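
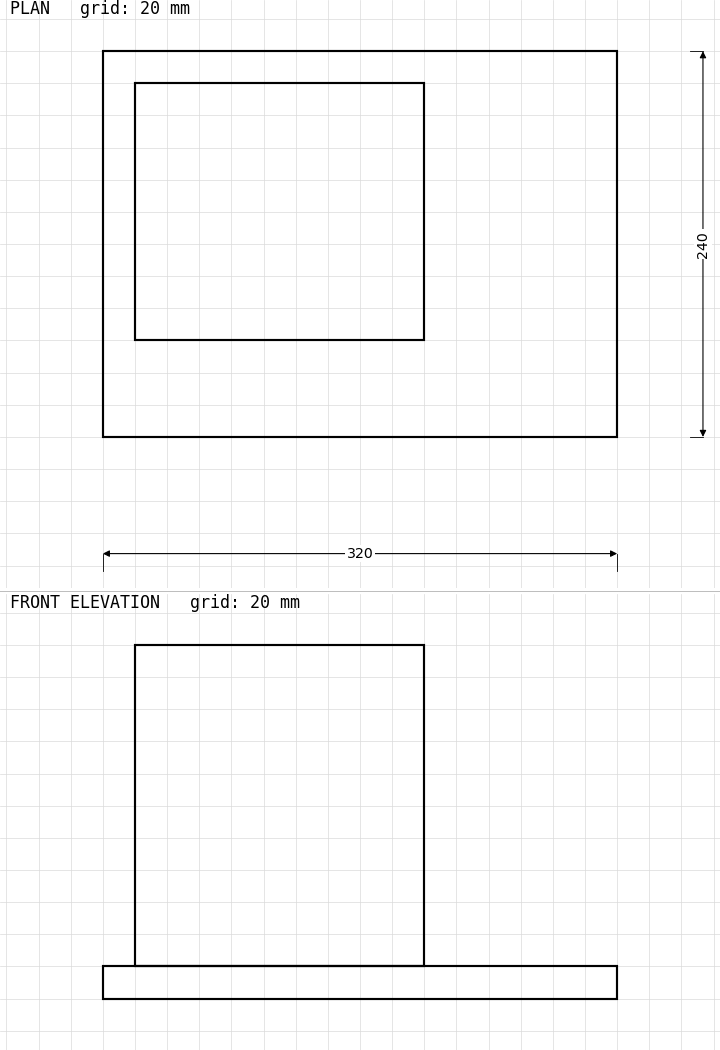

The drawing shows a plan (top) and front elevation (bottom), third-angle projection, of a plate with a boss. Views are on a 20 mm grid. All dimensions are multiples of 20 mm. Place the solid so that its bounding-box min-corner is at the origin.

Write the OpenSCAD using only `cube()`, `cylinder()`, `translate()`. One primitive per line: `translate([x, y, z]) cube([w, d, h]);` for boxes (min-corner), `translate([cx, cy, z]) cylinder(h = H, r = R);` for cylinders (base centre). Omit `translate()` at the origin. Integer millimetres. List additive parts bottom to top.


cube([320, 240, 20]);
translate([20, 60, 20]) cube([180, 160, 200]);


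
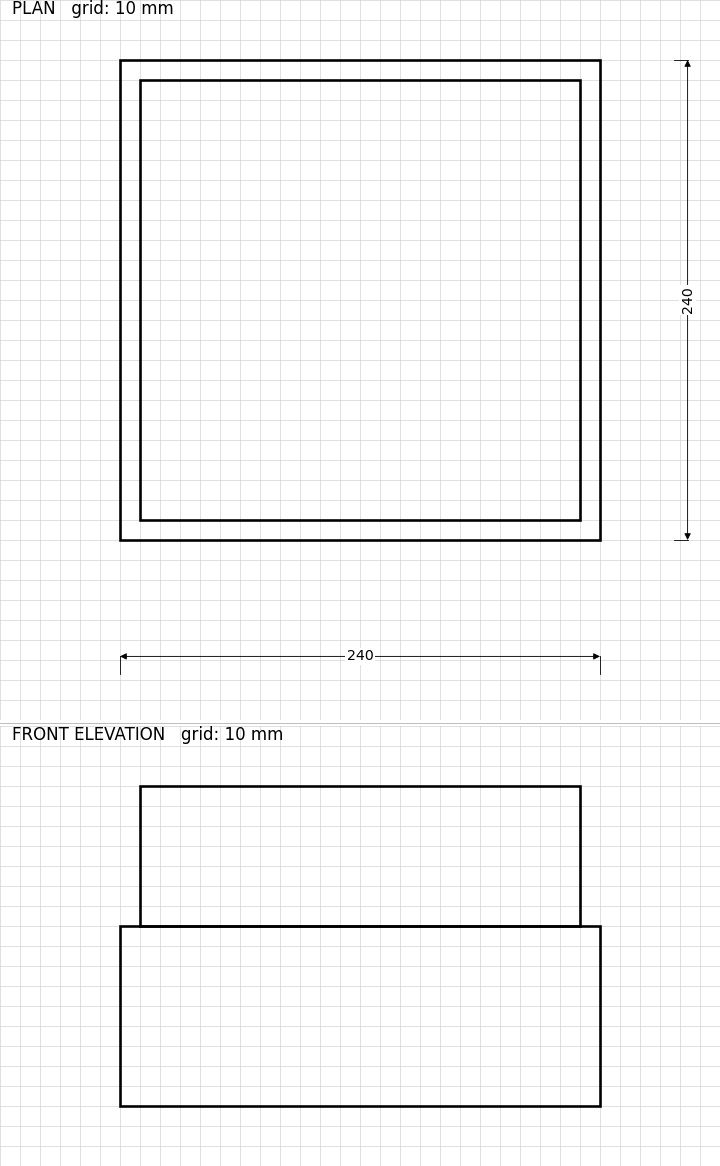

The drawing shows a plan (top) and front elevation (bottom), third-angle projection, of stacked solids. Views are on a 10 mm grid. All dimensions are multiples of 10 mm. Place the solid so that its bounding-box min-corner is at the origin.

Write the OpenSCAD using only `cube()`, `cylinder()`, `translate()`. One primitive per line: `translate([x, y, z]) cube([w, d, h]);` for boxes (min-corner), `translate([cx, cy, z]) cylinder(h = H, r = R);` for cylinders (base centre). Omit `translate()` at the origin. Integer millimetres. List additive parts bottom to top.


cube([240, 240, 90]);
translate([10, 10, 90]) cube([220, 220, 70]);


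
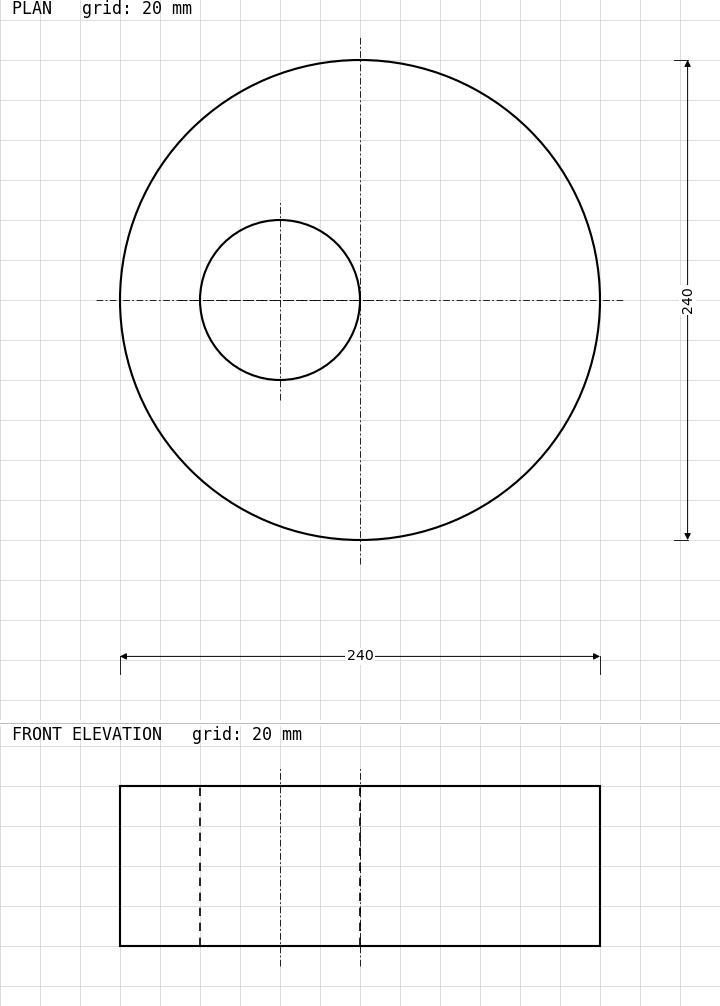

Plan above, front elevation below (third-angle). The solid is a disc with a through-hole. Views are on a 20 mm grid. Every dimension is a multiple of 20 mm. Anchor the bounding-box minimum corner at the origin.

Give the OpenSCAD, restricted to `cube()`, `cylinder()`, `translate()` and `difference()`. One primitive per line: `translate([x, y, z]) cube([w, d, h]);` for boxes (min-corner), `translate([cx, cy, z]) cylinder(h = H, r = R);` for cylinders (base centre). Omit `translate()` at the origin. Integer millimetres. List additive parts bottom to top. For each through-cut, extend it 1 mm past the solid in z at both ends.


difference() {
  translate([120, 120, 0]) cylinder(h = 80, r = 120);
  translate([80, 120, -1]) cylinder(h = 82, r = 40);
}


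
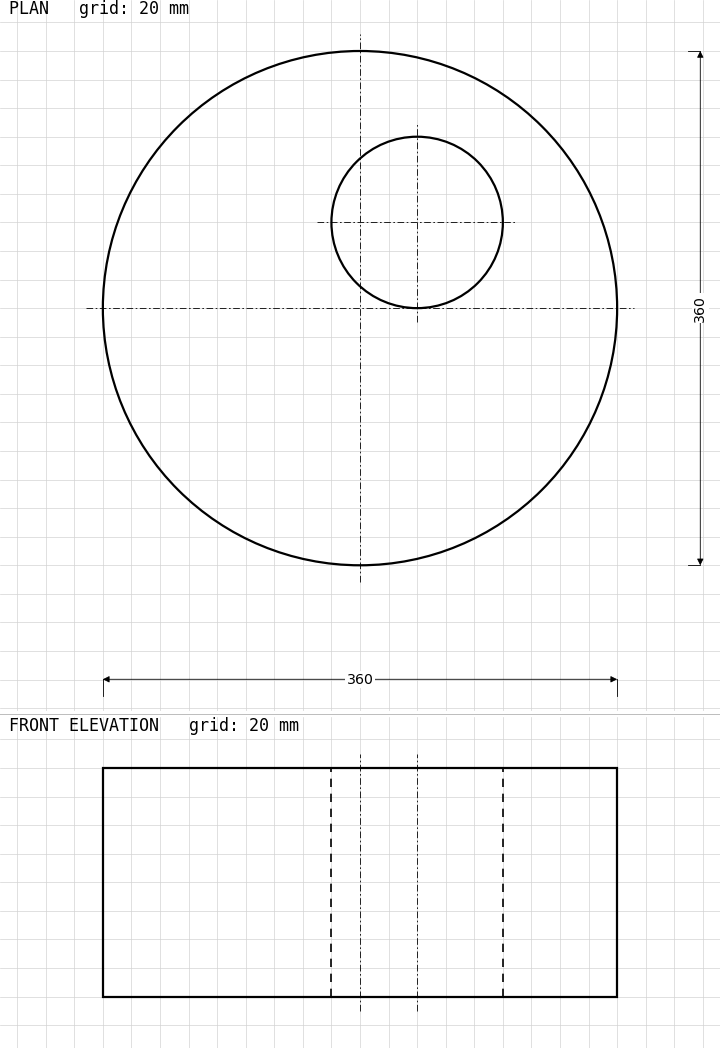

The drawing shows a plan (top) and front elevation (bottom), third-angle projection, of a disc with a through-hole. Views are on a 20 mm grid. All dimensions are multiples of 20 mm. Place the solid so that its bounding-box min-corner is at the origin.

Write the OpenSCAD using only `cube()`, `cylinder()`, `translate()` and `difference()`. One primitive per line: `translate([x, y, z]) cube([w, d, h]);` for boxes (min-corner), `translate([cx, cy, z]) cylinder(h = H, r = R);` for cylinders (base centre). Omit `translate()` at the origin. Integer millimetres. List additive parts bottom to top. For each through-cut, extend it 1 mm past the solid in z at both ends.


difference() {
  translate([180, 180, 0]) cylinder(h = 160, r = 180);
  translate([220, 240, -1]) cylinder(h = 162, r = 60);
}


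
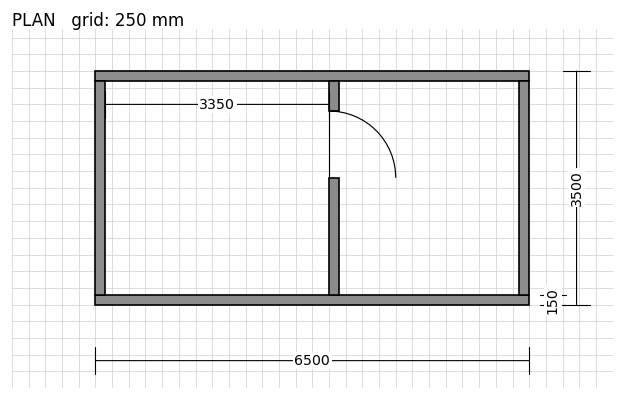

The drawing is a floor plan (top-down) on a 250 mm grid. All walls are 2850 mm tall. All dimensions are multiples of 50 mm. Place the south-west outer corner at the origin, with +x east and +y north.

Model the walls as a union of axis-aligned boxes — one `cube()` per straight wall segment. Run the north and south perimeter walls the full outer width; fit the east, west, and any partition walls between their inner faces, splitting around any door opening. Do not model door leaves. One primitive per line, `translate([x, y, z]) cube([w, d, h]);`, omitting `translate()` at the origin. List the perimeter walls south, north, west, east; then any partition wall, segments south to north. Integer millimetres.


cube([6500, 150, 2850]);
translate([0, 3350, 0]) cube([6500, 150, 2850]);
translate([0, 150, 0]) cube([150, 3200, 2850]);
translate([6350, 150, 0]) cube([150, 3200, 2850]);
translate([3500, 150, 0]) cube([150, 1750, 2850]);
translate([3500, 2900, 0]) cube([150, 450, 2850]);


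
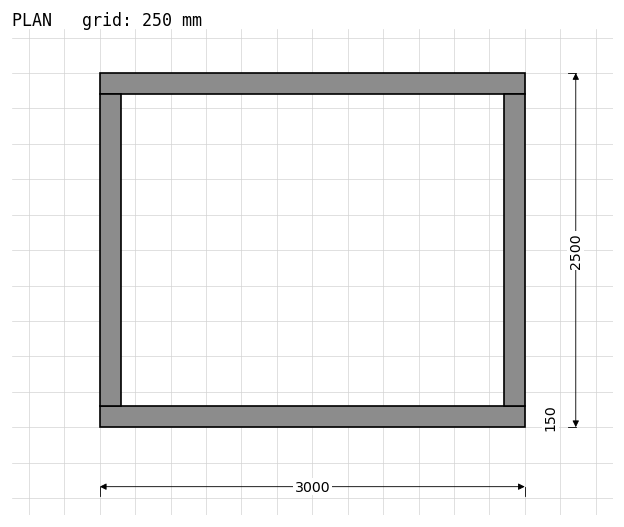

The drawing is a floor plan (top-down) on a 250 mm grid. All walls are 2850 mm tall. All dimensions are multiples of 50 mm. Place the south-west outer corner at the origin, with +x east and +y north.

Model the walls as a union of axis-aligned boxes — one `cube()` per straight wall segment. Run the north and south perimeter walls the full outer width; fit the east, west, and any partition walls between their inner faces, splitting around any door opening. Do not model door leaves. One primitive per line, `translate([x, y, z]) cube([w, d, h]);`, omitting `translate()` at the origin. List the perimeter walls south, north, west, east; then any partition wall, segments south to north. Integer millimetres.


cube([3000, 150, 2850]);
translate([0, 2350, 0]) cube([3000, 150, 2850]);
translate([0, 150, 0]) cube([150, 2200, 2850]);
translate([2850, 150, 0]) cube([150, 2200, 2850]);


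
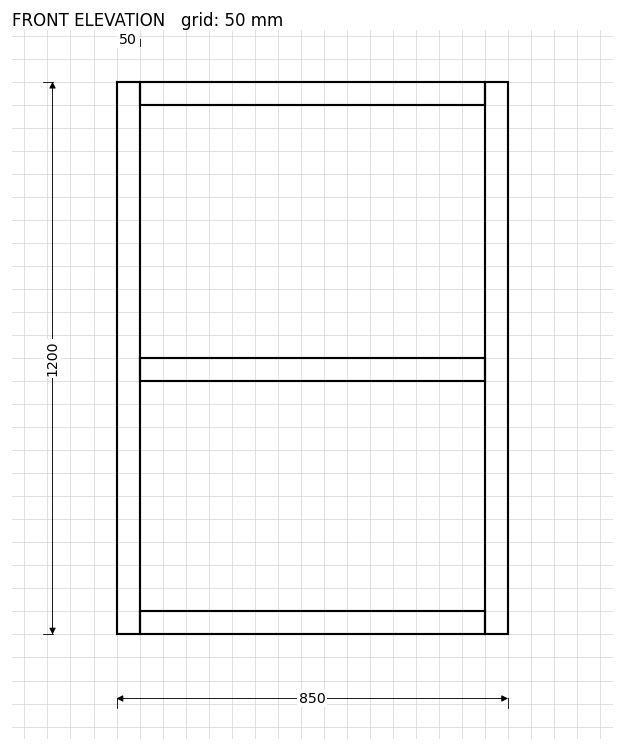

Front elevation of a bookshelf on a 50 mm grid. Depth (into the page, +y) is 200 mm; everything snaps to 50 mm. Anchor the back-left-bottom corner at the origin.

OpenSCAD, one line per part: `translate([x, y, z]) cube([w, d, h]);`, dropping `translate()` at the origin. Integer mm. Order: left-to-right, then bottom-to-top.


cube([50, 200, 1200]);
translate([50, 0, 0]) cube([750, 200, 50]);
translate([50, 0, 550]) cube([750, 200, 50]);
translate([50, 0, 1150]) cube([750, 200, 50]);
translate([800, 0, 0]) cube([50, 200, 1200]);


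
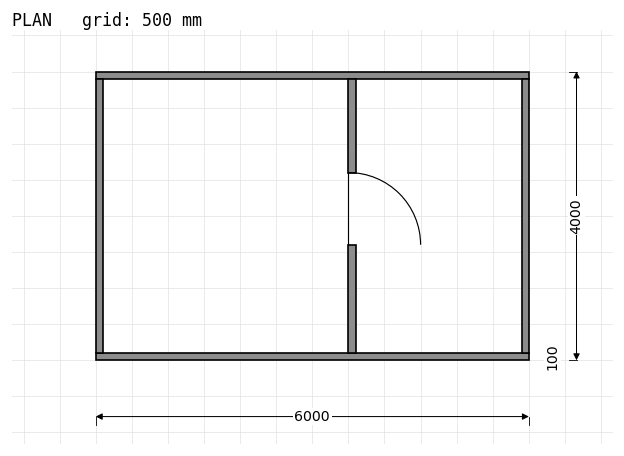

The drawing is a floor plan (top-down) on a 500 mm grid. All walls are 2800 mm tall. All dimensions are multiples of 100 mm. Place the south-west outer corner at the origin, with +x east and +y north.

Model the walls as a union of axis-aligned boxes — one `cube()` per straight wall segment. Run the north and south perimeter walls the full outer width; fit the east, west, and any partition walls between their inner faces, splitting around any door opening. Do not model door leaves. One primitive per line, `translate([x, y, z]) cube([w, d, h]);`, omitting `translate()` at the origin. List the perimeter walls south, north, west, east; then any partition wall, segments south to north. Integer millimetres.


cube([6000, 100, 2800]);
translate([0, 3900, 0]) cube([6000, 100, 2800]);
translate([0, 100, 0]) cube([100, 3800, 2800]);
translate([5900, 100, 0]) cube([100, 3800, 2800]);
translate([3500, 100, 0]) cube([100, 1500, 2800]);
translate([3500, 2600, 0]) cube([100, 1300, 2800]);


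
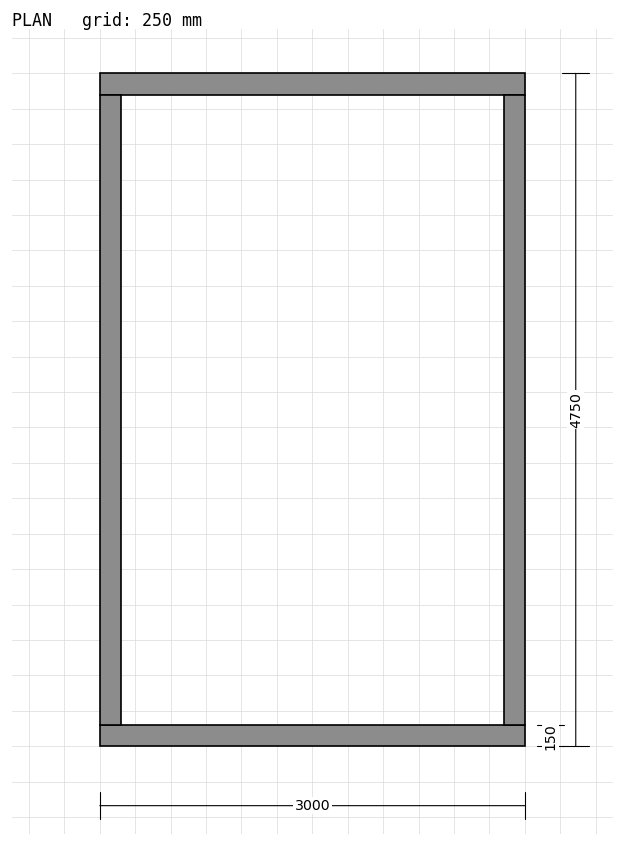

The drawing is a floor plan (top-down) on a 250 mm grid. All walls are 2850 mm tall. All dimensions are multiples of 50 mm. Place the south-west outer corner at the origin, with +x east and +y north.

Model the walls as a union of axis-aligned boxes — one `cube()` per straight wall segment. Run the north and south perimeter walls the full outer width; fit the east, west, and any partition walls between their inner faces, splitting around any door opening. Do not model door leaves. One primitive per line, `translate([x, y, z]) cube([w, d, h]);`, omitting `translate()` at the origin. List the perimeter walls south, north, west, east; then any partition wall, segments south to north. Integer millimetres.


cube([3000, 150, 2850]);
translate([0, 4600, 0]) cube([3000, 150, 2850]);
translate([0, 150, 0]) cube([150, 4450, 2850]);
translate([2850, 150, 0]) cube([150, 4450, 2850]);


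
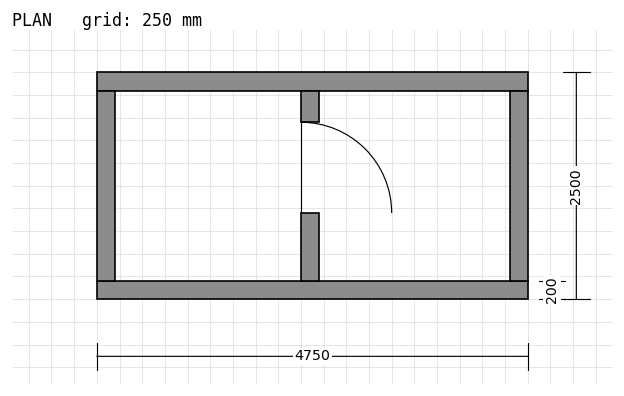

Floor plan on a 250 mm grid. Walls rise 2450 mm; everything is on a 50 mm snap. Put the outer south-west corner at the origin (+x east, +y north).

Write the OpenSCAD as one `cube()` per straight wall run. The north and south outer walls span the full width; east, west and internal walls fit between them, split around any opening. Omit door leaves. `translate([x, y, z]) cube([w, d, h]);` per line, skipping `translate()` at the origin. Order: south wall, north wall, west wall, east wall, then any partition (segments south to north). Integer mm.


cube([4750, 200, 2450]);
translate([0, 2300, 0]) cube([4750, 200, 2450]);
translate([0, 200, 0]) cube([200, 2100, 2450]);
translate([4550, 200, 0]) cube([200, 2100, 2450]);
translate([2250, 200, 0]) cube([200, 750, 2450]);
translate([2250, 1950, 0]) cube([200, 350, 2450]);


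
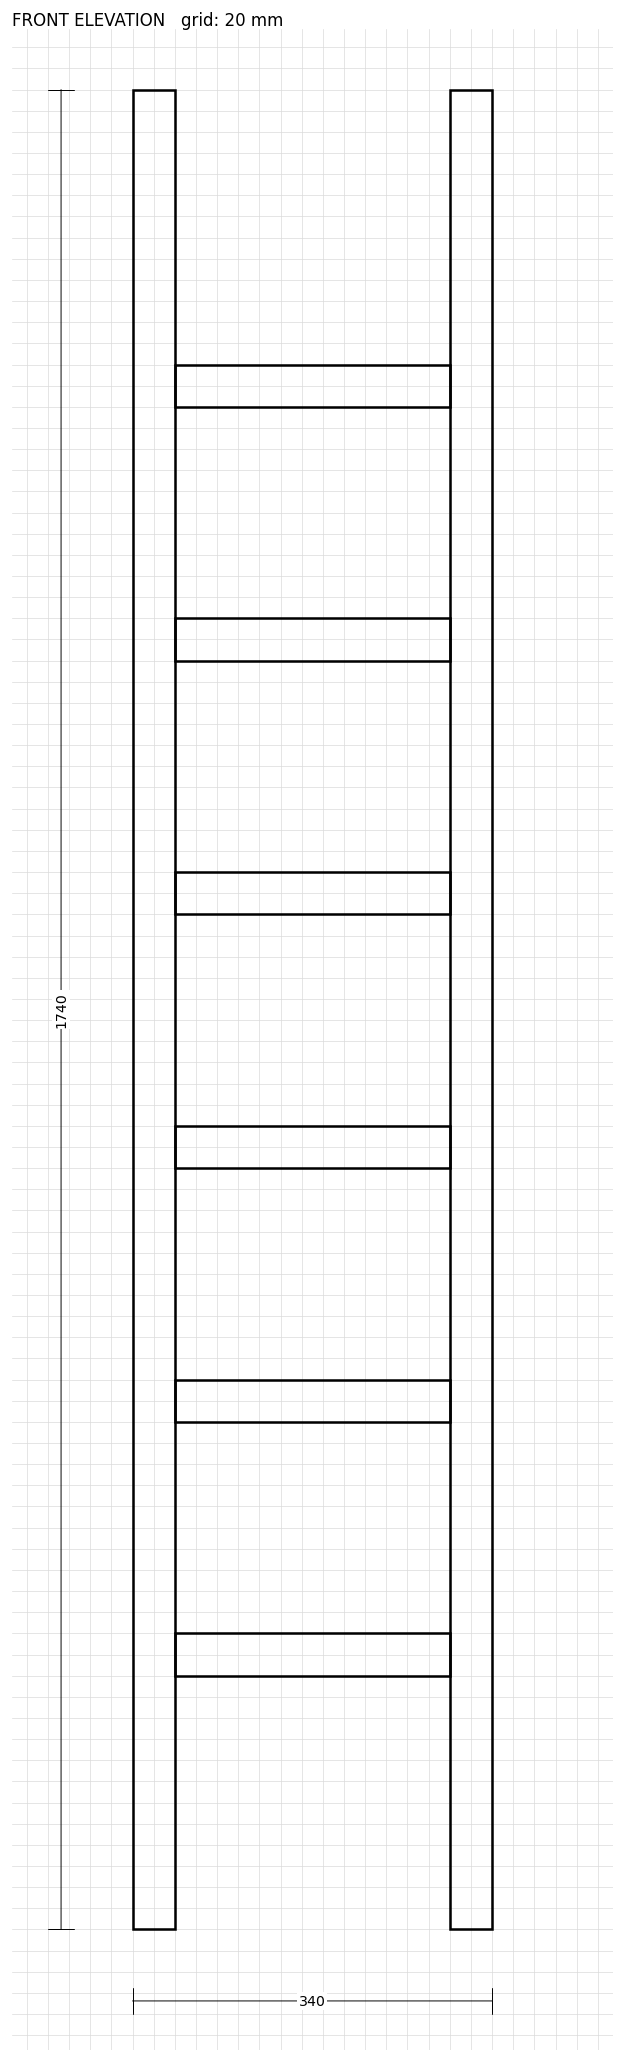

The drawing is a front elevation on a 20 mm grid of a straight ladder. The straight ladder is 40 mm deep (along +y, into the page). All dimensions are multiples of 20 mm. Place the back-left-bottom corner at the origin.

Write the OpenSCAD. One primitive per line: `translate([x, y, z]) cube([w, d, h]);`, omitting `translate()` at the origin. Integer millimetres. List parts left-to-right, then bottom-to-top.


cube([40, 40, 1740]);
translate([40, 0, 240]) cube([260, 40, 40]);
translate([40, 0, 480]) cube([260, 40, 40]);
translate([40, 0, 720]) cube([260, 40, 40]);
translate([40, 0, 960]) cube([260, 40, 40]);
translate([40, 0, 1200]) cube([260, 40, 40]);
translate([40, 0, 1440]) cube([260, 40, 40]);
translate([300, 0, 0]) cube([40, 40, 1740]);


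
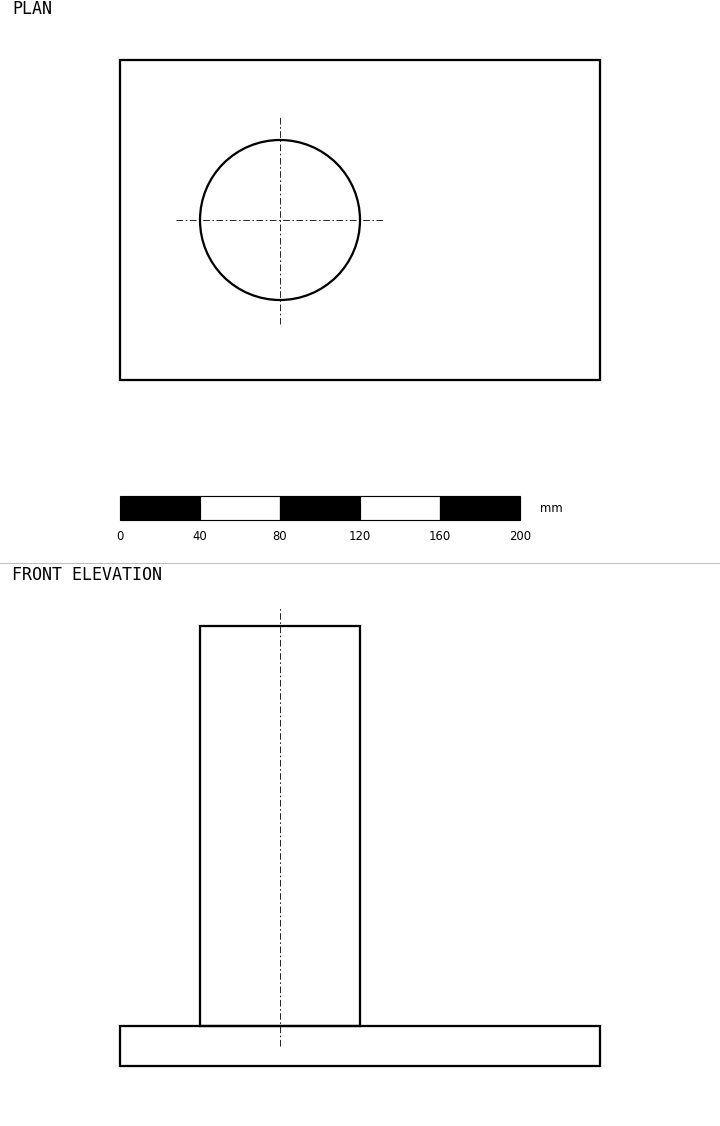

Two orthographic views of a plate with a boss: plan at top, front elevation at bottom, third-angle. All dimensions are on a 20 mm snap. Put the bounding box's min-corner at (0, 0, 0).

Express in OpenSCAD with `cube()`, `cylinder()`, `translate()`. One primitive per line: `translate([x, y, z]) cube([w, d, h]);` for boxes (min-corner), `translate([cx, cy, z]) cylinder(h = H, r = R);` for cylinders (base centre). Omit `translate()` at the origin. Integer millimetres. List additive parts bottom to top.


cube([240, 160, 20]);
translate([80, 80, 20]) cylinder(h = 200, r = 40);


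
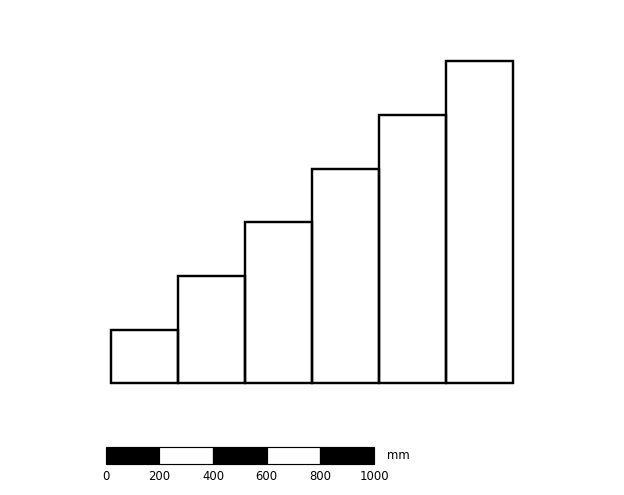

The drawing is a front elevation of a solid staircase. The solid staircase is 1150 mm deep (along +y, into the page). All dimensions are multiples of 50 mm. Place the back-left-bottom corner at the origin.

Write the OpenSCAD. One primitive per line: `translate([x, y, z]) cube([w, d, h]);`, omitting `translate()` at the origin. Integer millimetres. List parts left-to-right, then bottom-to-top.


cube([250, 1150, 200]);
translate([250, 0, 0]) cube([250, 1150, 400]);
translate([500, 0, 0]) cube([250, 1150, 600]);
translate([750, 0, 0]) cube([250, 1150, 800]);
translate([1000, 0, 0]) cube([250, 1150, 1000]);
translate([1250, 0, 0]) cube([250, 1150, 1200]);


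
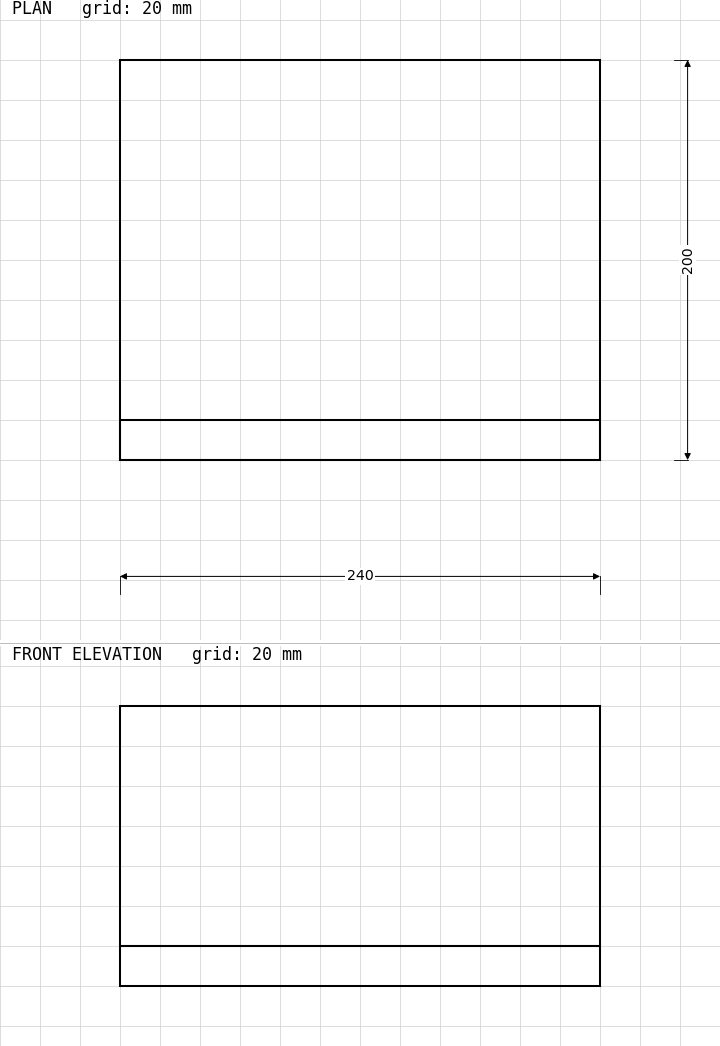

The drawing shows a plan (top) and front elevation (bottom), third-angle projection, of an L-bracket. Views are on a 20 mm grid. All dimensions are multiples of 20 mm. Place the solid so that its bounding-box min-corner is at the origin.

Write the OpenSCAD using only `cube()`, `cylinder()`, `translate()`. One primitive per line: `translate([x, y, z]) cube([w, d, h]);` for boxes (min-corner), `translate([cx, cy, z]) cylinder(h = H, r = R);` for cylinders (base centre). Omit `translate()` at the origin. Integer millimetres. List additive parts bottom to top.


cube([240, 200, 20]);
translate([0, 0, 20]) cube([240, 20, 120]);


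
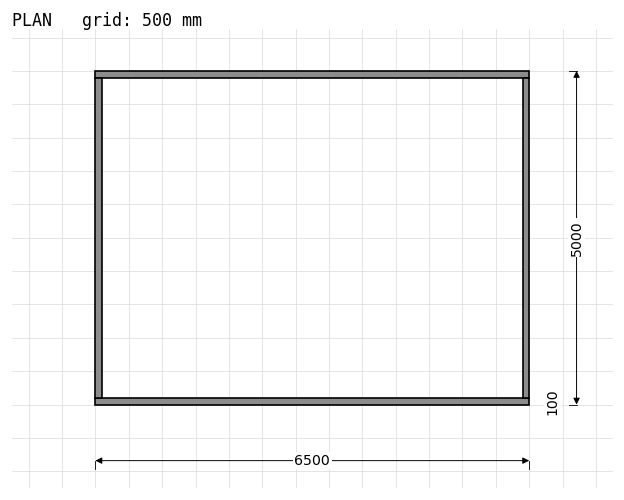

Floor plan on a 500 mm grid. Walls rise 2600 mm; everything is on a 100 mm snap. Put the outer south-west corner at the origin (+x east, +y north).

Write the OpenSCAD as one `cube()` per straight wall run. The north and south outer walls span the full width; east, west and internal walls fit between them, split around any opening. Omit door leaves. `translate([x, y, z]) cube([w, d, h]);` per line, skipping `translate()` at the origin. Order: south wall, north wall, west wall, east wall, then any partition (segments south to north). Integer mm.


cube([6500, 100, 2600]);
translate([0, 4900, 0]) cube([6500, 100, 2600]);
translate([0, 100, 0]) cube([100, 4800, 2600]);
translate([6400, 100, 0]) cube([100, 4800, 2600]);


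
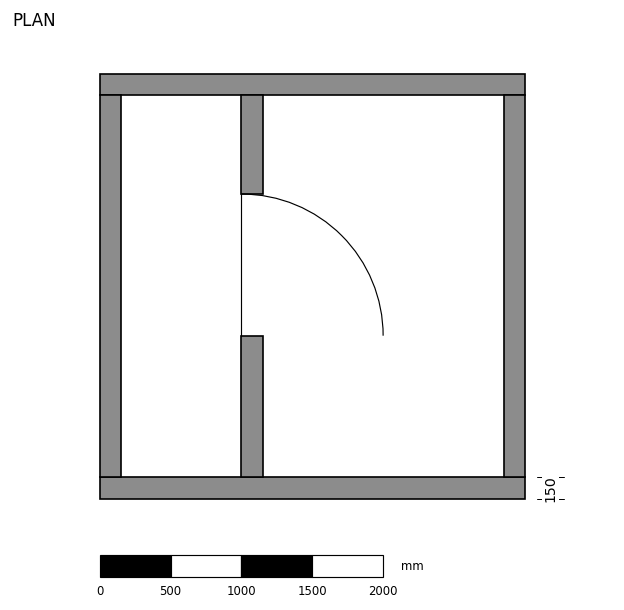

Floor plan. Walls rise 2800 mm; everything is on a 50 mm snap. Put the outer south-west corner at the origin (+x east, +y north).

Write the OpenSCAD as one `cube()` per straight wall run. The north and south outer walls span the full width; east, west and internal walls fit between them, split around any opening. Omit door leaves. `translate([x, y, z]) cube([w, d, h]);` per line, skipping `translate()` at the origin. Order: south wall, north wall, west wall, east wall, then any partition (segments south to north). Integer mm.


cube([3000, 150, 2800]);
translate([0, 2850, 0]) cube([3000, 150, 2800]);
translate([0, 150, 0]) cube([150, 2700, 2800]);
translate([2850, 150, 0]) cube([150, 2700, 2800]);
translate([1000, 150, 0]) cube([150, 1000, 2800]);
translate([1000, 2150, 0]) cube([150, 700, 2800]);


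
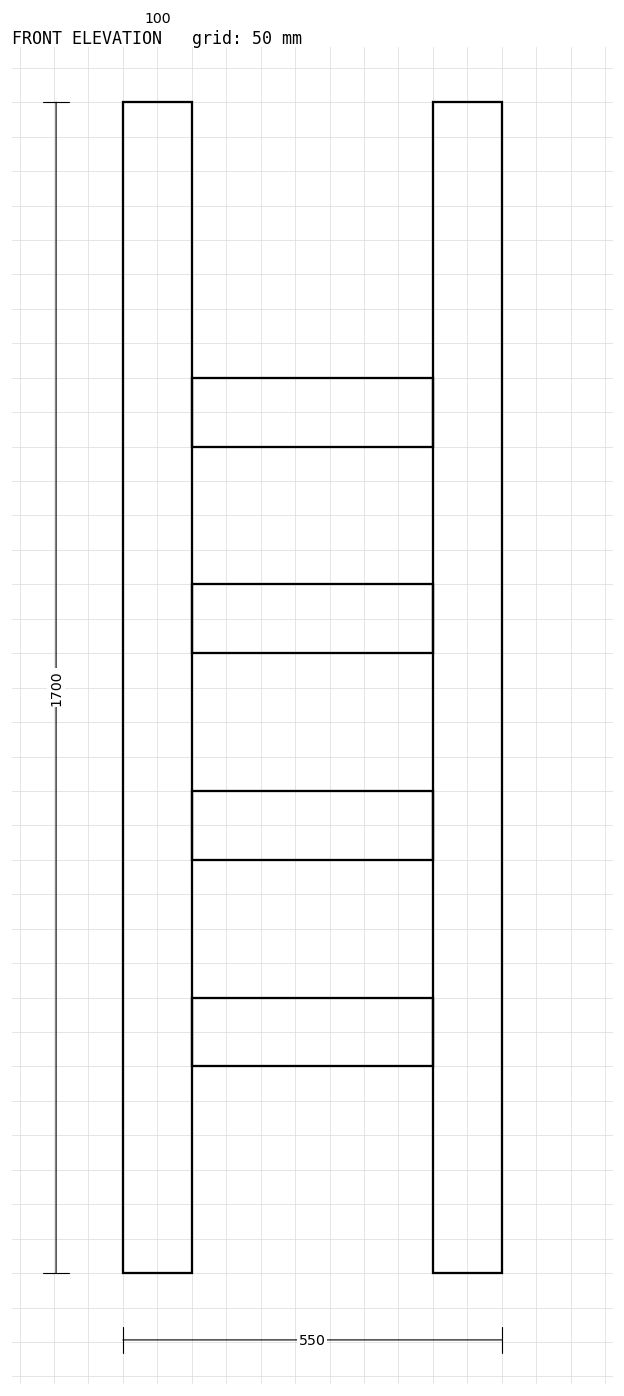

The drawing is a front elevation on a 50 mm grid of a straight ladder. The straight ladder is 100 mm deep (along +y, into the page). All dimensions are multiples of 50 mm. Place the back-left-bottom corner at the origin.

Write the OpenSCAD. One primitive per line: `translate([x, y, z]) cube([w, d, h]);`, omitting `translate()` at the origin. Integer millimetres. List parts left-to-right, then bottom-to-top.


cube([100, 100, 1700]);
translate([100, 0, 300]) cube([350, 100, 100]);
translate([100, 0, 600]) cube([350, 100, 100]);
translate([100, 0, 900]) cube([350, 100, 100]);
translate([100, 0, 1200]) cube([350, 100, 100]);
translate([450, 0, 0]) cube([100, 100, 1700]);


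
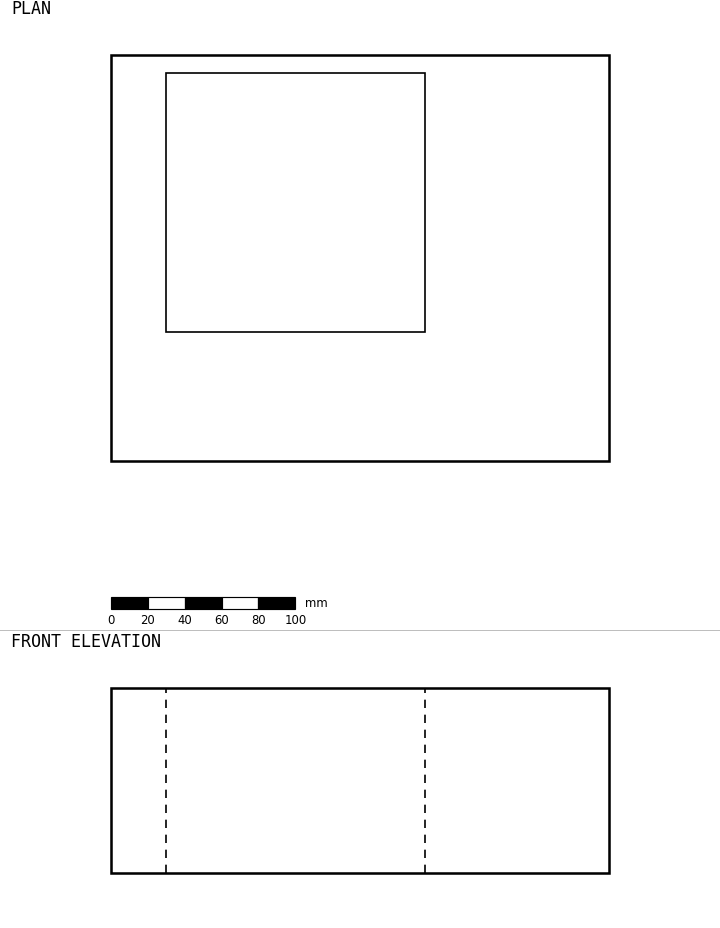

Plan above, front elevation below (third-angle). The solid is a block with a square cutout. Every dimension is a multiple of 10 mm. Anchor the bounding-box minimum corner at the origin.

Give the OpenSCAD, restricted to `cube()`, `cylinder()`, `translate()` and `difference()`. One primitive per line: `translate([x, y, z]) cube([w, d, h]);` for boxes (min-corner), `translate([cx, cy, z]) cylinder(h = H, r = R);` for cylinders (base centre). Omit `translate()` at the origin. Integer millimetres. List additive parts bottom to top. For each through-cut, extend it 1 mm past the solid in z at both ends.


difference() {
  cube([270, 220, 100]);
  translate([30, 70, -1]) cube([140, 140, 102]);
}


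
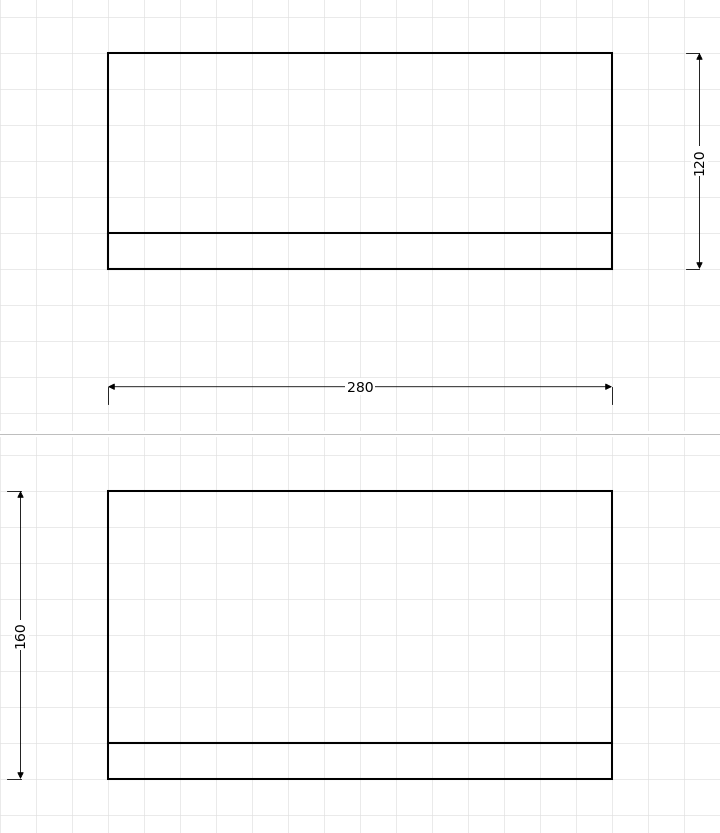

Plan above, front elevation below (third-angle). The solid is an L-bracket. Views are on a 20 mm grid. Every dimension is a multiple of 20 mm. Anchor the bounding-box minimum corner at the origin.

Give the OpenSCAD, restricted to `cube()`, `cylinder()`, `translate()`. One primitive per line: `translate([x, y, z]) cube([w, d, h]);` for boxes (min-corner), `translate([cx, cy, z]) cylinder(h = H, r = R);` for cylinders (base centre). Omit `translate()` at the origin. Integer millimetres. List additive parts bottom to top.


cube([280, 120, 20]);
translate([0, 0, 20]) cube([280, 20, 140]);


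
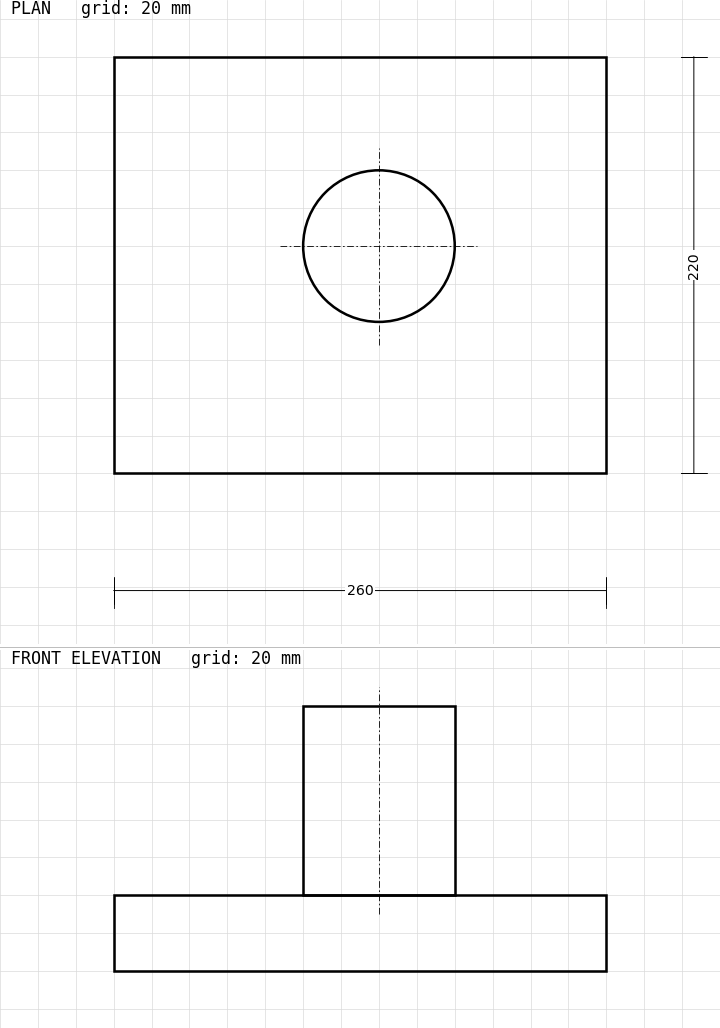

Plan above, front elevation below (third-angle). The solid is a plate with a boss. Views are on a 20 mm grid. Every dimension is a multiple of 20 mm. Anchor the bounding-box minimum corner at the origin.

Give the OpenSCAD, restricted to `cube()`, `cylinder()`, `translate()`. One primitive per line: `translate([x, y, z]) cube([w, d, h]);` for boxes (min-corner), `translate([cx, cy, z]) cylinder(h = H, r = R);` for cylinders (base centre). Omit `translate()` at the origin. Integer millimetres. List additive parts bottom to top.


cube([260, 220, 40]);
translate([140, 120, 40]) cylinder(h = 100, r = 40);


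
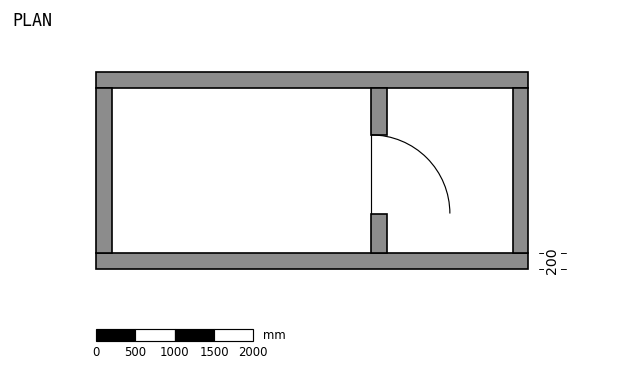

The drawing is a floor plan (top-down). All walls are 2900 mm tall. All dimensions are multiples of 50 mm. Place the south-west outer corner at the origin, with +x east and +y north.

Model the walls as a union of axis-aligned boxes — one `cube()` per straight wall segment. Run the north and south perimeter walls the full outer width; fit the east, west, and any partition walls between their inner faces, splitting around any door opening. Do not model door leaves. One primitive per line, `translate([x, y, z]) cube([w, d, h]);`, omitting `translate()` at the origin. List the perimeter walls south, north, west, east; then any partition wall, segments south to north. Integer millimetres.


cube([5500, 200, 2900]);
translate([0, 2300, 0]) cube([5500, 200, 2900]);
translate([0, 200, 0]) cube([200, 2100, 2900]);
translate([5300, 200, 0]) cube([200, 2100, 2900]);
translate([3500, 200, 0]) cube([200, 500, 2900]);
translate([3500, 1700, 0]) cube([200, 600, 2900]);


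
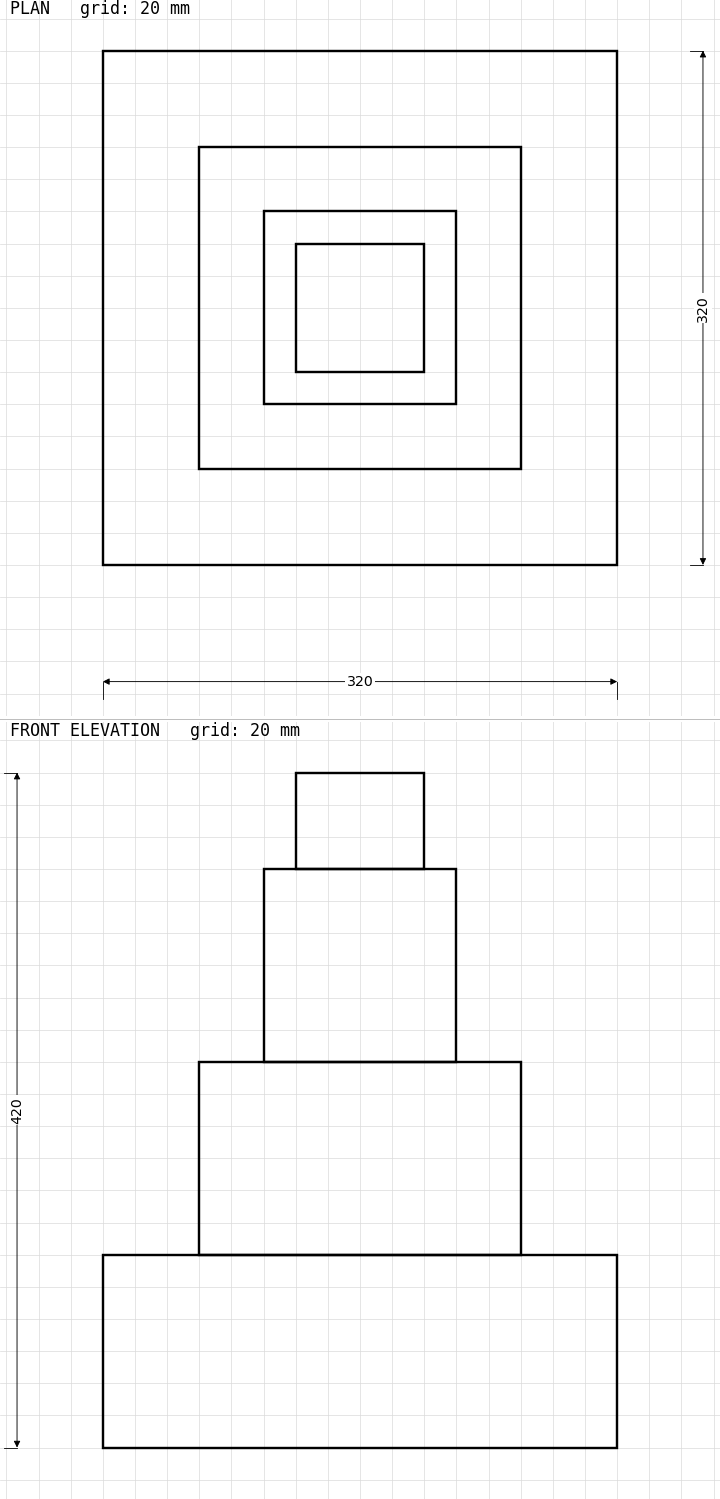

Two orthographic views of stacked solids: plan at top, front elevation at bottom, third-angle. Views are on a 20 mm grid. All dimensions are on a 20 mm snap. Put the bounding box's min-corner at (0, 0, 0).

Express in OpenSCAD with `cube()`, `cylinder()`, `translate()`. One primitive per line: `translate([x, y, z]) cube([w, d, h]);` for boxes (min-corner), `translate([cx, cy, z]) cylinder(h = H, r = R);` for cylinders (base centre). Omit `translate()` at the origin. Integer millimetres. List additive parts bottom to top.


cube([320, 320, 120]);
translate([60, 60, 120]) cube([200, 200, 120]);
translate([100, 100, 240]) cube([120, 120, 120]);
translate([120, 120, 360]) cube([80, 80, 60]);


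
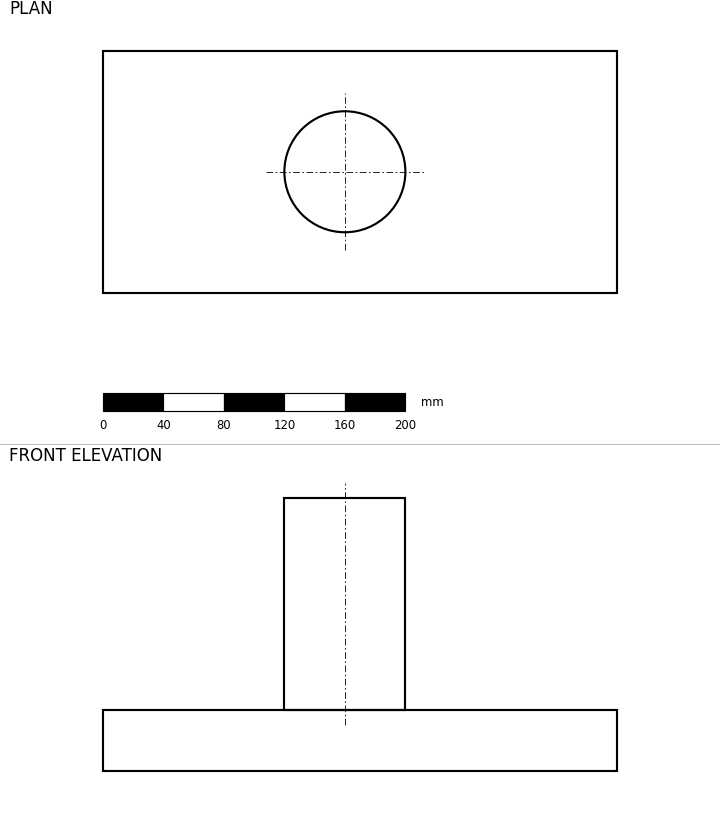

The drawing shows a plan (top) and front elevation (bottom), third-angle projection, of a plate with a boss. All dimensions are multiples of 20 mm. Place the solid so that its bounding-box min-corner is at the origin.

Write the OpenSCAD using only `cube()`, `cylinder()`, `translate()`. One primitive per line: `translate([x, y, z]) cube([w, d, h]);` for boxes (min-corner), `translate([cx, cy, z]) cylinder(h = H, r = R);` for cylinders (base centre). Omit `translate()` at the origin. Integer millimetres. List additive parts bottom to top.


cube([340, 160, 40]);
translate([160, 80, 40]) cylinder(h = 140, r = 40);


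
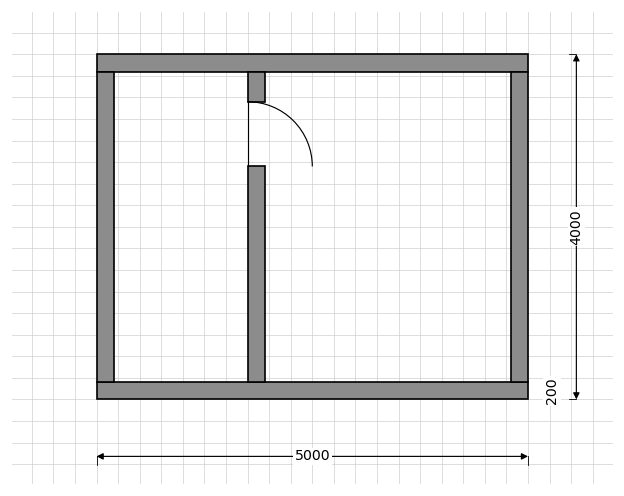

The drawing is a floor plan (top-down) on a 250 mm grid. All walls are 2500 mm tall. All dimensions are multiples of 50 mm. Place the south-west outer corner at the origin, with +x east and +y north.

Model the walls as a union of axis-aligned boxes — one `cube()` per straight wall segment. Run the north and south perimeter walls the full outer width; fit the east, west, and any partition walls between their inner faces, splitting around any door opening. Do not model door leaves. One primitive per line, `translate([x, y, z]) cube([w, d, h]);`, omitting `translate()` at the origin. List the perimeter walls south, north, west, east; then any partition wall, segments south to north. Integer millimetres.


cube([5000, 200, 2500]);
translate([0, 3800, 0]) cube([5000, 200, 2500]);
translate([0, 200, 0]) cube([200, 3600, 2500]);
translate([4800, 200, 0]) cube([200, 3600, 2500]);
translate([1750, 200, 0]) cube([200, 2500, 2500]);
translate([1750, 3450, 0]) cube([200, 350, 2500]);


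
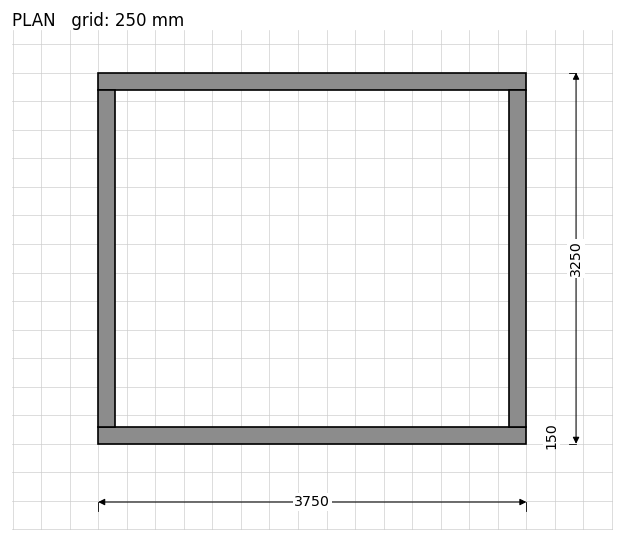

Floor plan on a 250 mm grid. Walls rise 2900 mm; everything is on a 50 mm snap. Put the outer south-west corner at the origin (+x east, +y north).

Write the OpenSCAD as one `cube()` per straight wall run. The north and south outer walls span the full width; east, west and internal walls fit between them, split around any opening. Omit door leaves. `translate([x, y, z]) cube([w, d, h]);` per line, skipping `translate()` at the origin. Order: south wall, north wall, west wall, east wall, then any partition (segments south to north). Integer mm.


cube([3750, 150, 2900]);
translate([0, 3100, 0]) cube([3750, 150, 2900]);
translate([0, 150, 0]) cube([150, 2950, 2900]);
translate([3600, 150, 0]) cube([150, 2950, 2900]);


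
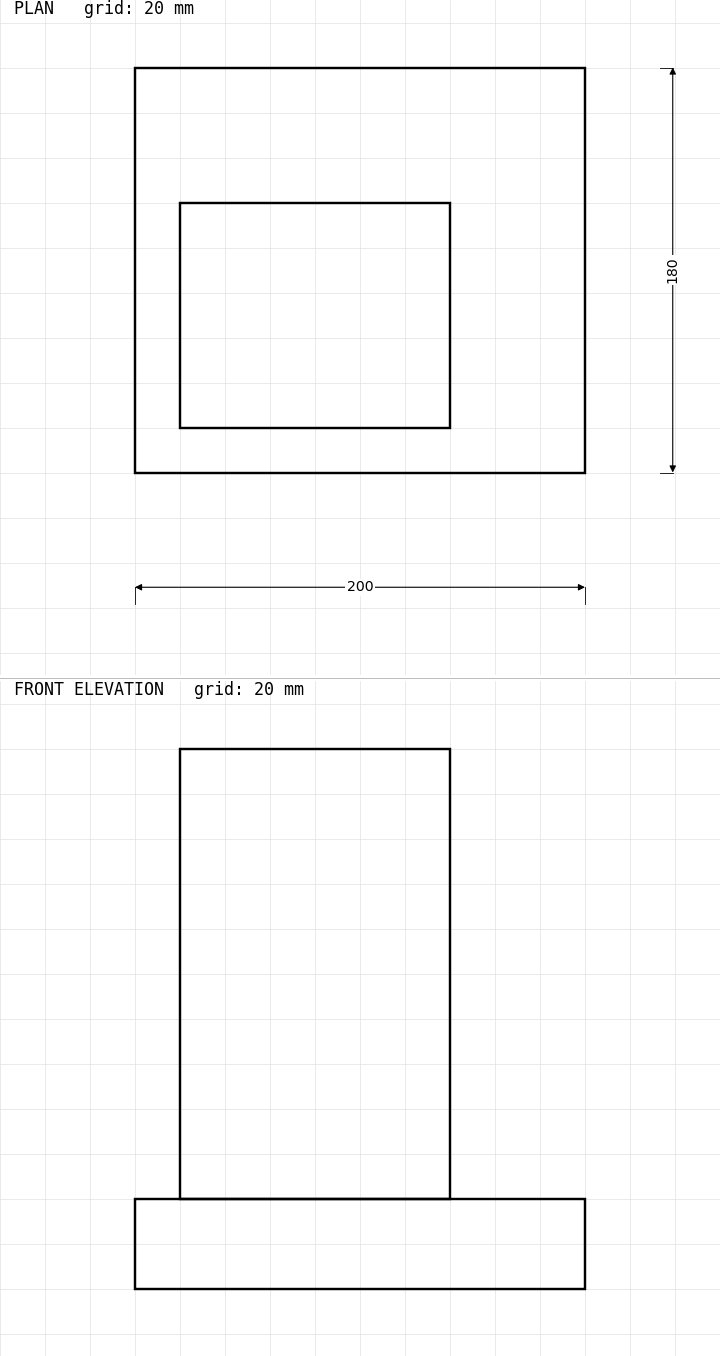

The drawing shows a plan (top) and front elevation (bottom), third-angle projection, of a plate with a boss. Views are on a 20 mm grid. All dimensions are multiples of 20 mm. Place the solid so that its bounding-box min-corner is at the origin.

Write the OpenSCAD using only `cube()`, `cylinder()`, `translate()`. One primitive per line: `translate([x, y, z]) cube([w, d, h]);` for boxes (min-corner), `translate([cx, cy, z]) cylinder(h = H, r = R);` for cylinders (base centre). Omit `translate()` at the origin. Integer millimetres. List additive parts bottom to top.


cube([200, 180, 40]);
translate([20, 20, 40]) cube([120, 100, 200]);


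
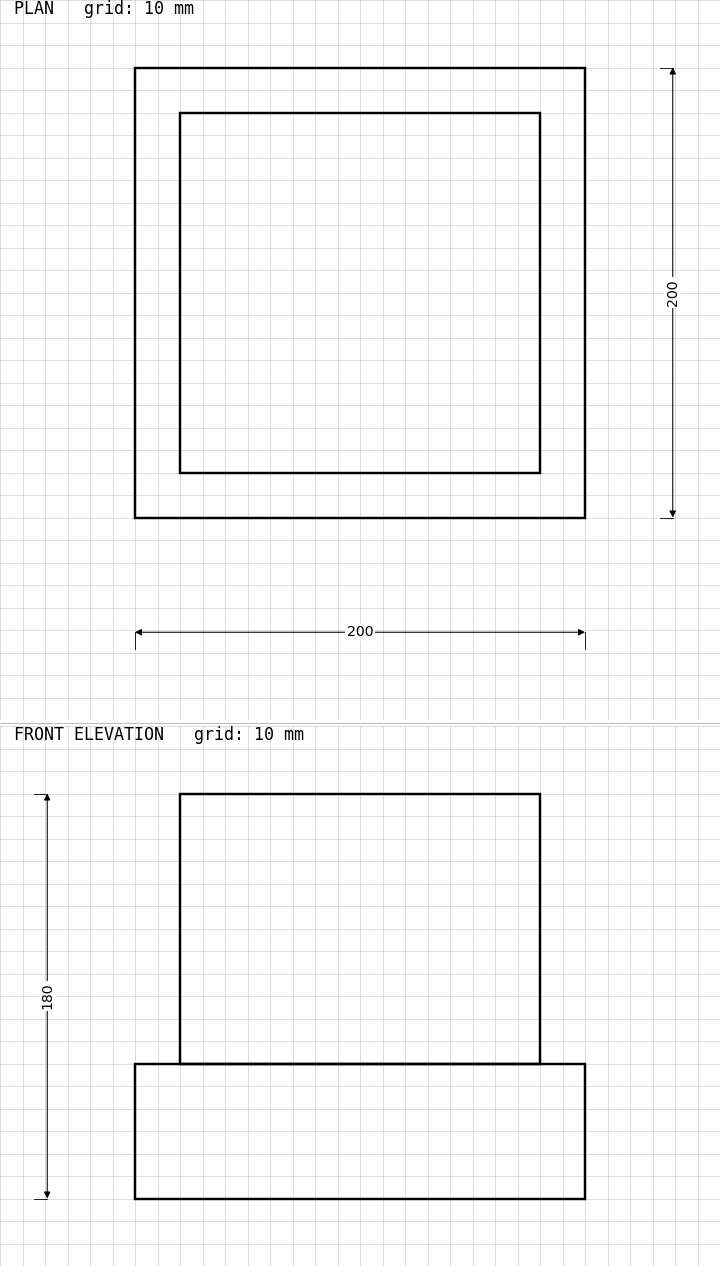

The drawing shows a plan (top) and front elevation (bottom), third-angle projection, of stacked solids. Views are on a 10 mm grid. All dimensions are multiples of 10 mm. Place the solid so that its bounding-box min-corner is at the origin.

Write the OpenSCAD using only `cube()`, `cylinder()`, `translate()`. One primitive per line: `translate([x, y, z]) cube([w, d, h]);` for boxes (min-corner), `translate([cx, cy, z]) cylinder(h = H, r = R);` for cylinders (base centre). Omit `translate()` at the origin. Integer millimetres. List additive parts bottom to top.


cube([200, 200, 60]);
translate([20, 20, 60]) cube([160, 160, 120]);


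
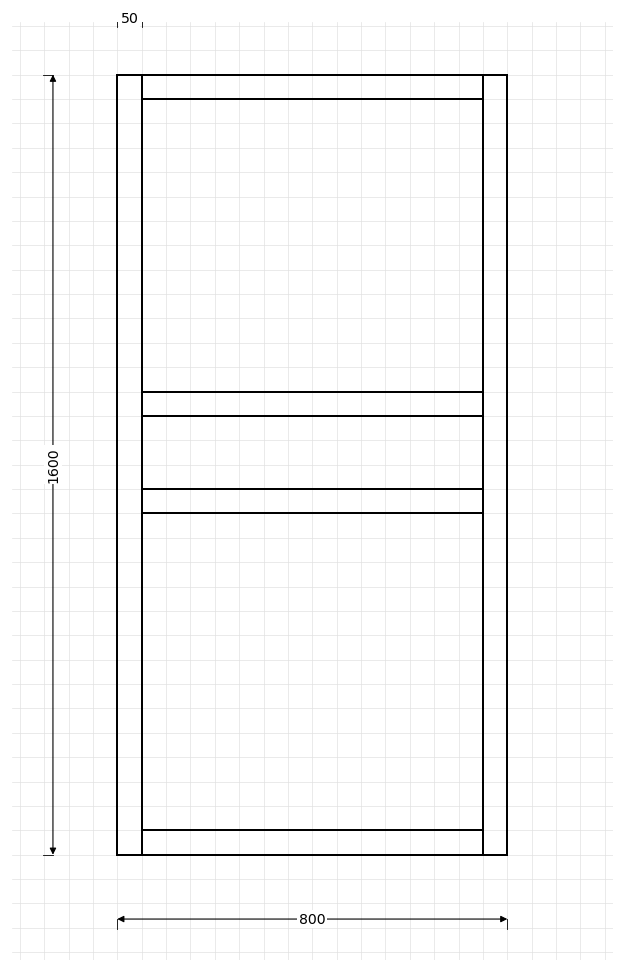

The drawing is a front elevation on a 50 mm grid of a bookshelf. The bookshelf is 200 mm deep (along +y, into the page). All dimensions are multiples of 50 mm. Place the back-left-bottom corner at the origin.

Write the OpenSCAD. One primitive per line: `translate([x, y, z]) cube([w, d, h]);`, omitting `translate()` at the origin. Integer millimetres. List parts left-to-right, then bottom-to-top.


cube([50, 200, 1600]);
translate([50, 0, 0]) cube([700, 200, 50]);
translate([50, 0, 700]) cube([700, 200, 50]);
translate([50, 0, 900]) cube([700, 200, 50]);
translate([50, 0, 1550]) cube([700, 200, 50]);
translate([750, 0, 0]) cube([50, 200, 1600]);


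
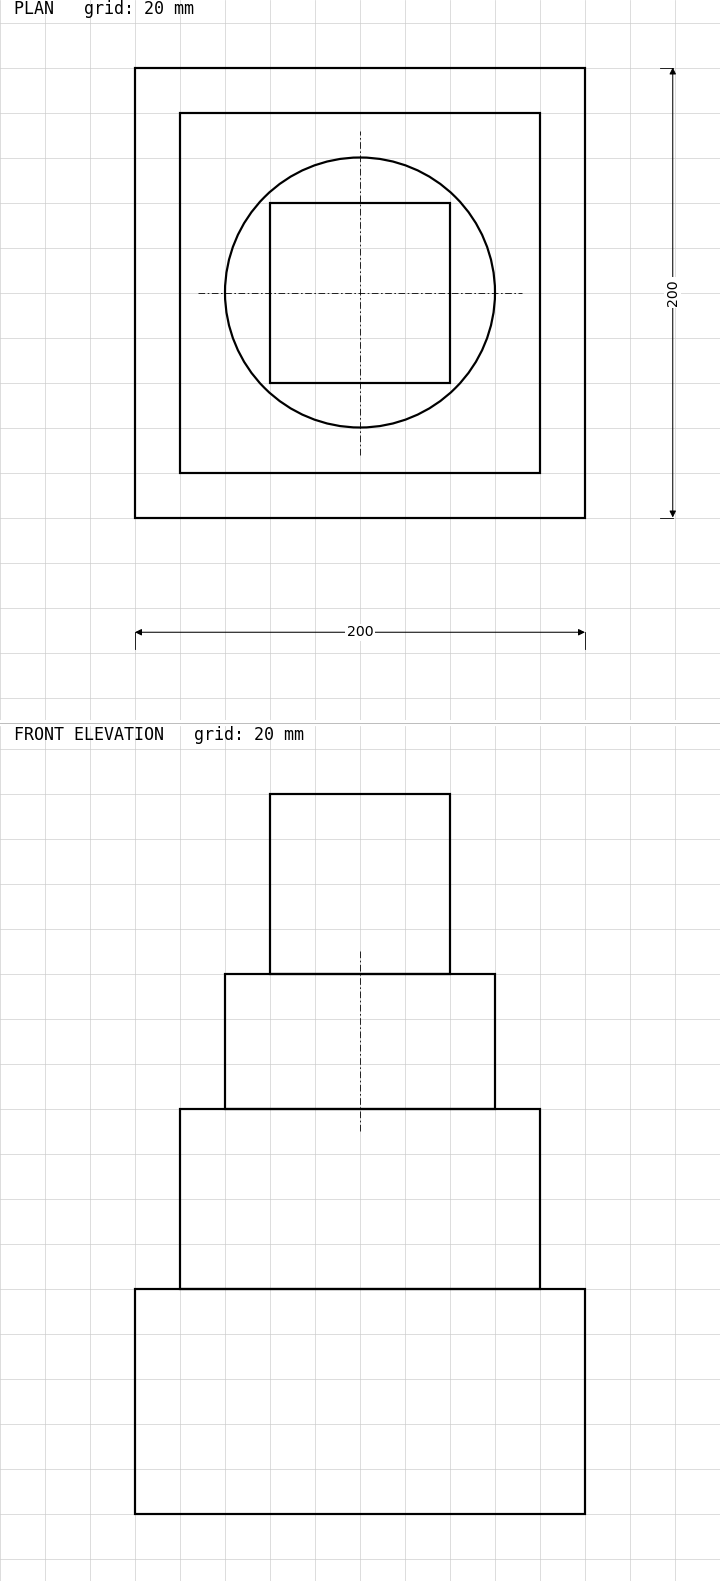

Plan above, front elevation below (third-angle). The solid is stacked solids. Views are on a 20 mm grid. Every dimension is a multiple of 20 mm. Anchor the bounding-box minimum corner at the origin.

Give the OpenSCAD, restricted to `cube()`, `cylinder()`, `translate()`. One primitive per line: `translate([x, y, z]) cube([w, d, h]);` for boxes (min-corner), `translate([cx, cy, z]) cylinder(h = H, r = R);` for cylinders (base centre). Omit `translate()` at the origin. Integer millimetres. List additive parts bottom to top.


cube([200, 200, 100]);
translate([20, 20, 100]) cube([160, 160, 80]);
translate([100, 100, 180]) cylinder(h = 60, r = 60);
translate([60, 60, 240]) cube([80, 80, 80]);


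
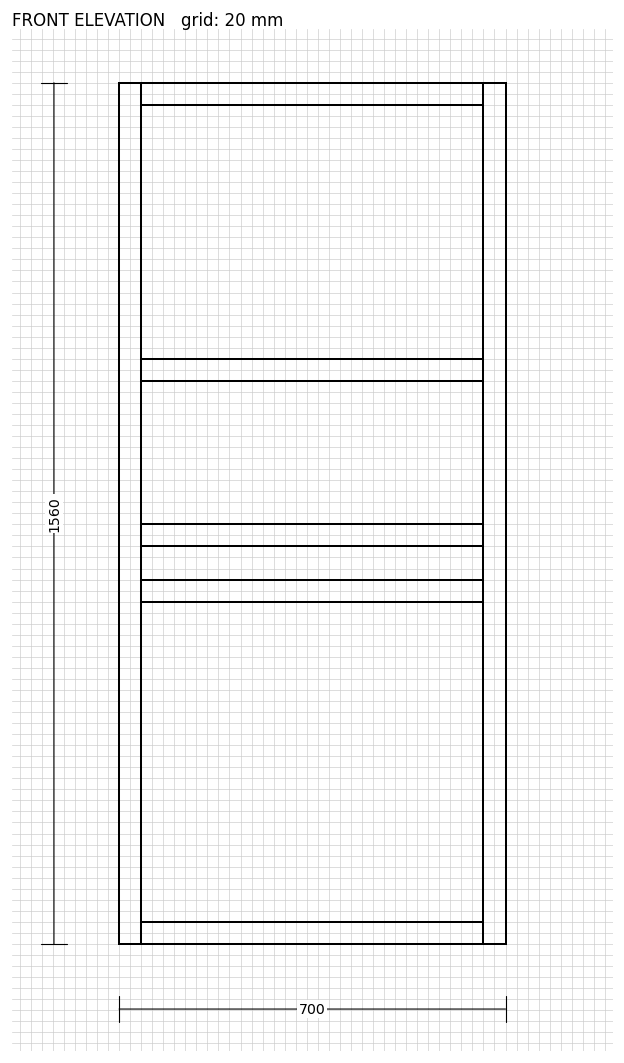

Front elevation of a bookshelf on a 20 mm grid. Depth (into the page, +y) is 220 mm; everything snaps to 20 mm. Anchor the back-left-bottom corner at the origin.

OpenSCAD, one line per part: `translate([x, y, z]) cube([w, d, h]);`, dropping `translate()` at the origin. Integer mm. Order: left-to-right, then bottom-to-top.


cube([40, 220, 1560]);
translate([40, 0, 0]) cube([620, 220, 40]);
translate([40, 0, 620]) cube([620, 220, 40]);
translate([40, 0, 720]) cube([620, 220, 40]);
translate([40, 0, 1020]) cube([620, 220, 40]);
translate([40, 0, 1520]) cube([620, 220, 40]);
translate([660, 0, 0]) cube([40, 220, 1560]);


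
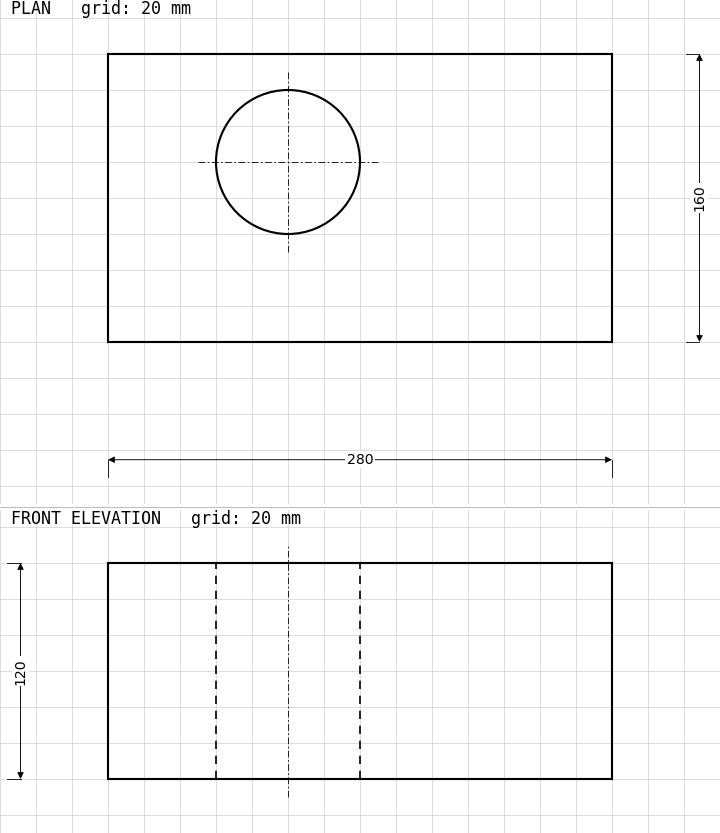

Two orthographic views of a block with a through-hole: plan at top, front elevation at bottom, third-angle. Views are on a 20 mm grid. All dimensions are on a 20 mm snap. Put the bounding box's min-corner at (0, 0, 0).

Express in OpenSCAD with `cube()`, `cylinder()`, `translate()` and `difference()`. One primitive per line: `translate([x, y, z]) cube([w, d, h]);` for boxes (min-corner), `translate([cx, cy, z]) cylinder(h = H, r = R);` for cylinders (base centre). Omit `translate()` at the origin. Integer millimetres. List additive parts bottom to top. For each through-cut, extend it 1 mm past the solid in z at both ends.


difference() {
  cube([280, 160, 120]);
  translate([100, 100, -1]) cylinder(h = 122, r = 40);
}


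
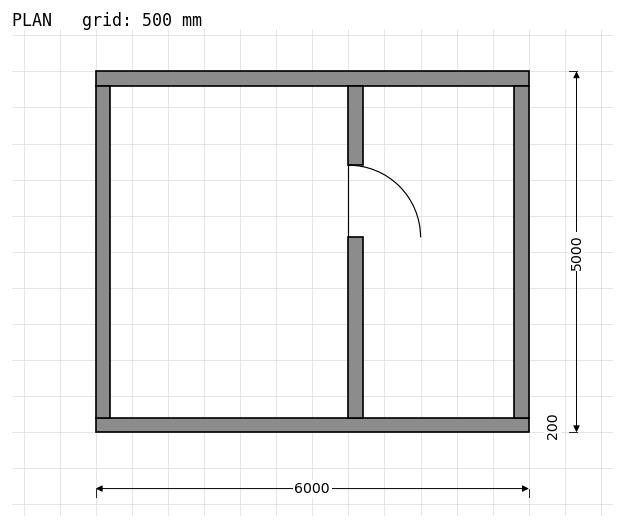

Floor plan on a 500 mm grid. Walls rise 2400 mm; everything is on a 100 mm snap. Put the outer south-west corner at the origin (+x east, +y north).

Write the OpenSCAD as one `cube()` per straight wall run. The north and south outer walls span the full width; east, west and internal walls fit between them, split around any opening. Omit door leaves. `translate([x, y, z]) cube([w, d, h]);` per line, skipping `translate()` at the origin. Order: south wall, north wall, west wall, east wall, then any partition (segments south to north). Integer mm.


cube([6000, 200, 2400]);
translate([0, 4800, 0]) cube([6000, 200, 2400]);
translate([0, 200, 0]) cube([200, 4600, 2400]);
translate([5800, 200, 0]) cube([200, 4600, 2400]);
translate([3500, 200, 0]) cube([200, 2500, 2400]);
translate([3500, 3700, 0]) cube([200, 1100, 2400]);


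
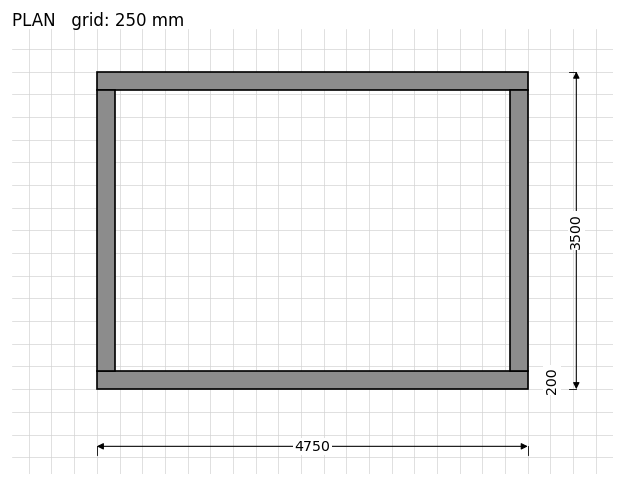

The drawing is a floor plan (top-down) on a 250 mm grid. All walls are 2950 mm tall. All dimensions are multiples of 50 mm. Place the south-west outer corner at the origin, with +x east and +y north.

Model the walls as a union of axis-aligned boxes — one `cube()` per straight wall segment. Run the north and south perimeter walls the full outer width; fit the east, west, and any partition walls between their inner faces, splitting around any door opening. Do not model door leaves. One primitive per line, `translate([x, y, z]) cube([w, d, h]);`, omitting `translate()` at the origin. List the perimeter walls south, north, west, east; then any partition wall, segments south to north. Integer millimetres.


cube([4750, 200, 2950]);
translate([0, 3300, 0]) cube([4750, 200, 2950]);
translate([0, 200, 0]) cube([200, 3100, 2950]);
translate([4550, 200, 0]) cube([200, 3100, 2950]);


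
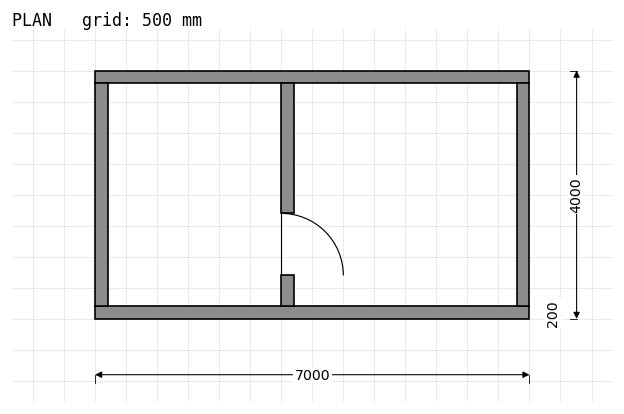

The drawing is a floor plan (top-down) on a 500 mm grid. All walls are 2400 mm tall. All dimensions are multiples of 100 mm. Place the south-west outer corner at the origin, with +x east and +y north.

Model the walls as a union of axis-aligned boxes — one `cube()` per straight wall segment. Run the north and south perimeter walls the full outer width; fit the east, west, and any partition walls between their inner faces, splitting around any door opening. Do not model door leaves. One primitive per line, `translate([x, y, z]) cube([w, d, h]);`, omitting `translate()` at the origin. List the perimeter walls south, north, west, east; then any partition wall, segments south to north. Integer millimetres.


cube([7000, 200, 2400]);
translate([0, 3800, 0]) cube([7000, 200, 2400]);
translate([0, 200, 0]) cube([200, 3600, 2400]);
translate([6800, 200, 0]) cube([200, 3600, 2400]);
translate([3000, 200, 0]) cube([200, 500, 2400]);
translate([3000, 1700, 0]) cube([200, 2100, 2400]);


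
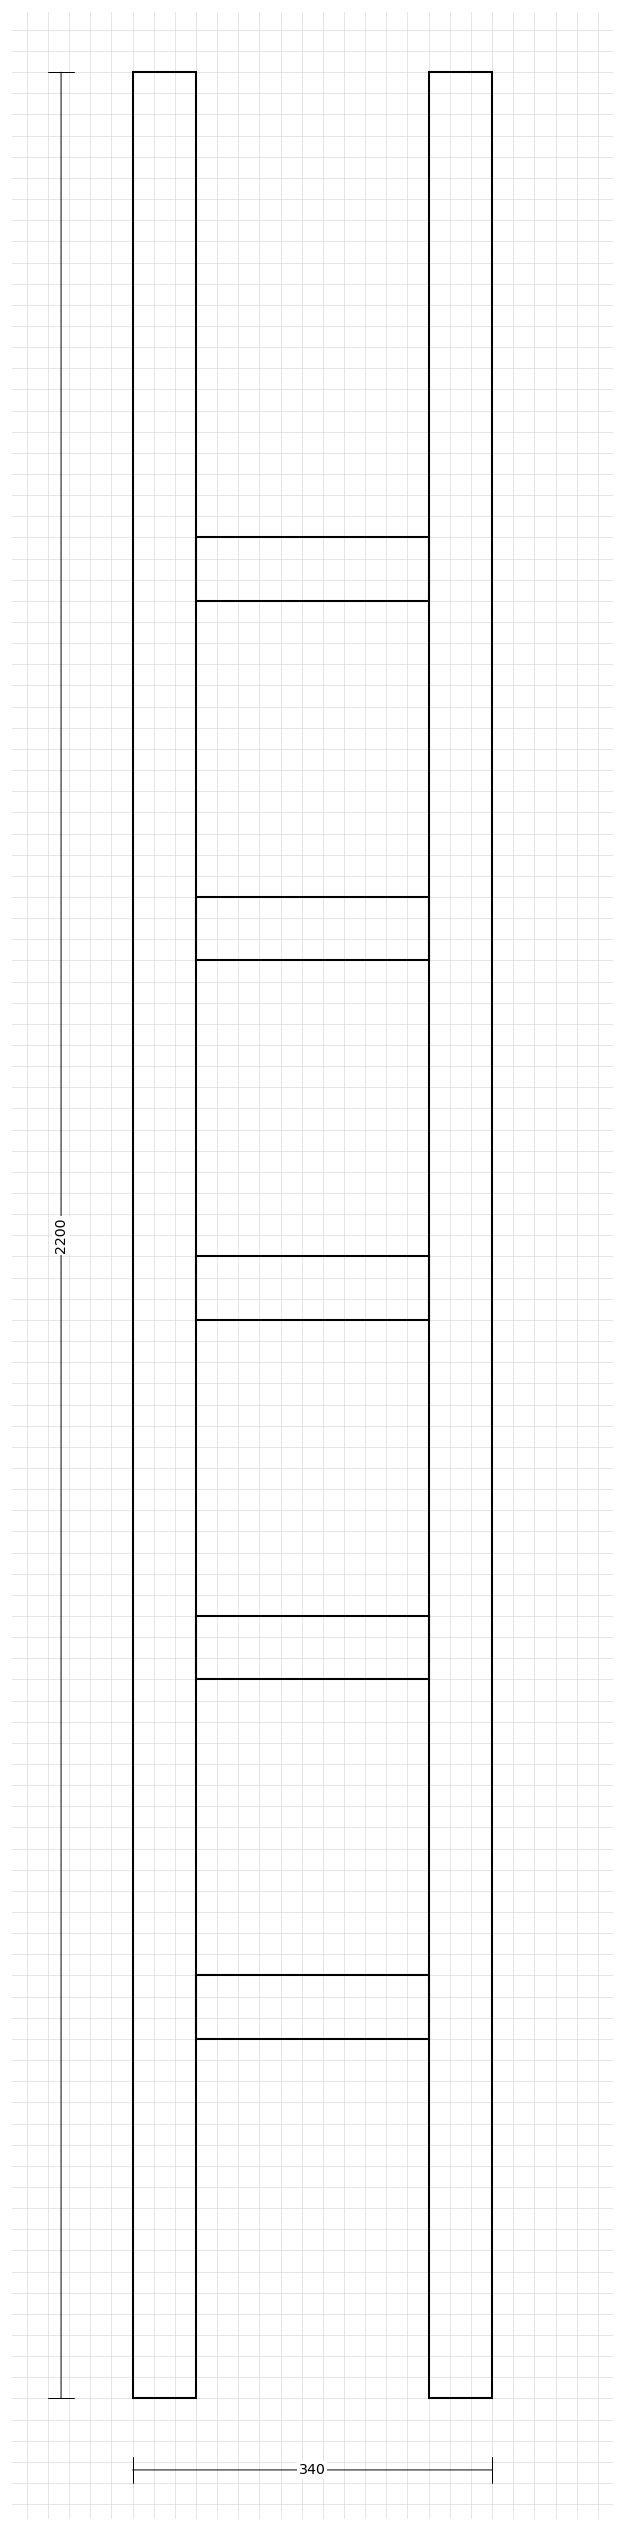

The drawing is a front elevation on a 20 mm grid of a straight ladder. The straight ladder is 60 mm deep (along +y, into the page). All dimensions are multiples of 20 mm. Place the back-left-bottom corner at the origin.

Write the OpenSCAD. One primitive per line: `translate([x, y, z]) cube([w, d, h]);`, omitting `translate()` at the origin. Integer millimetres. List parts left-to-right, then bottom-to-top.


cube([60, 60, 2200]);
translate([60, 0, 340]) cube([220, 60, 60]);
translate([60, 0, 680]) cube([220, 60, 60]);
translate([60, 0, 1020]) cube([220, 60, 60]);
translate([60, 0, 1360]) cube([220, 60, 60]);
translate([60, 0, 1700]) cube([220, 60, 60]);
translate([280, 0, 0]) cube([60, 60, 2200]);
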